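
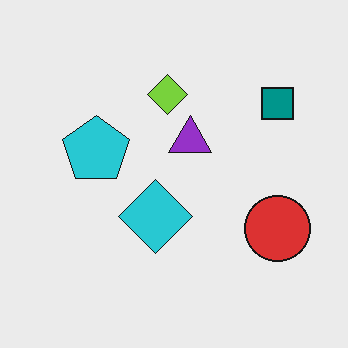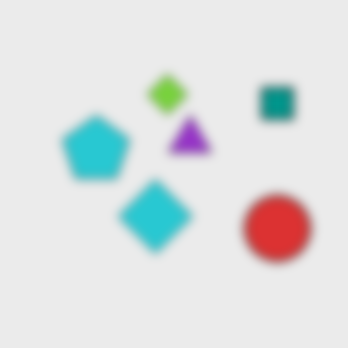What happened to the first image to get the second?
It was strongly gaussian-blurred.

Shape edges and outlines are uniformly softened across the whole image.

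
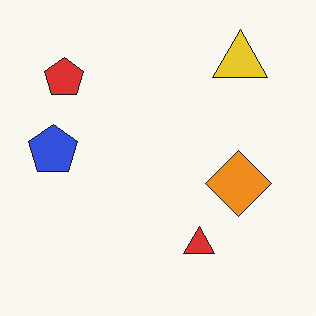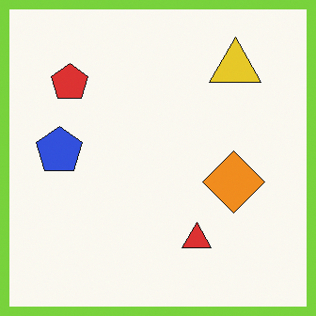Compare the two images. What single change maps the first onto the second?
The image was framed with a lime border.

A solid lime frame runs around the edge of the second image, with the content slightly shrunk inside it.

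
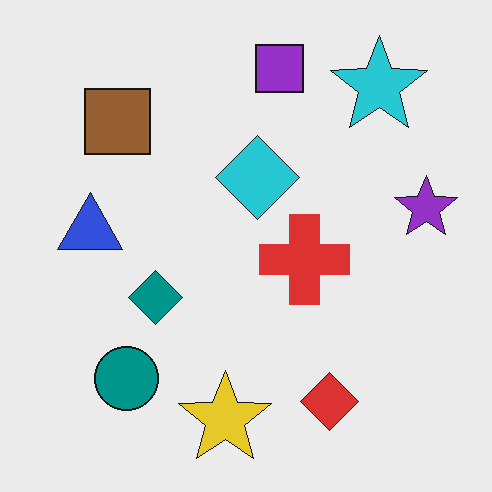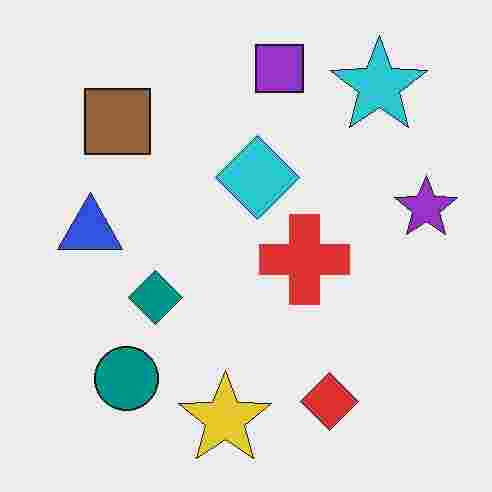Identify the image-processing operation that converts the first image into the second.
Degraded with heavy JPEG compression.

Blocky 8×8 compression artifacts appear around shape edges and the flat background shows ringing — characteristic JPEG degradation.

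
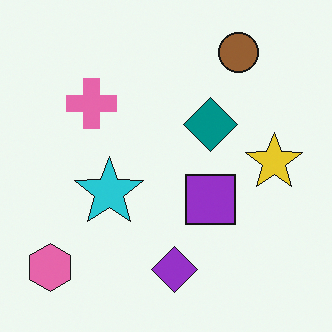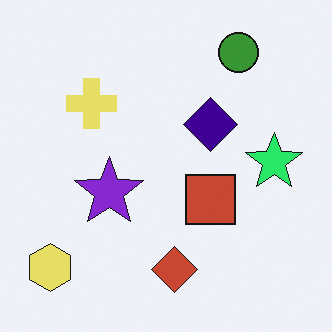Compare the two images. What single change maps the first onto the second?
This is the original image hue-shifted through roughly a third of the color wheel.

Every shape's color has rotated by the same amount around the hue wheel — a uniform hue shift.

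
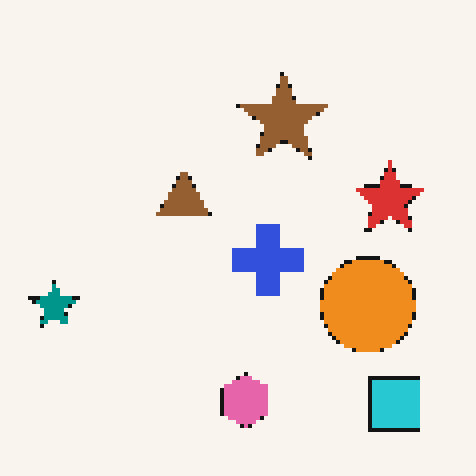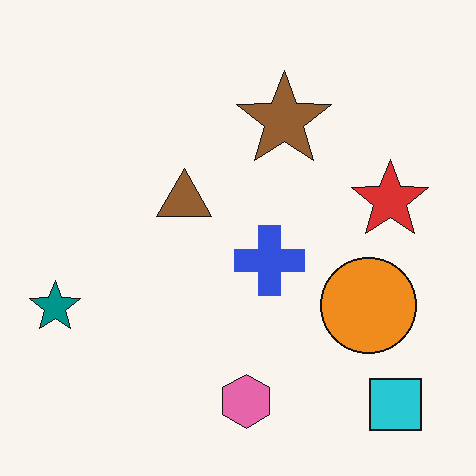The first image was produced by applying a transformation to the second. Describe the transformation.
The image was mildly pixelated.

Shapes are reduced to large square blocks; fine edges and outlines are lost — a downscale-then-upscale (mosaic) effect.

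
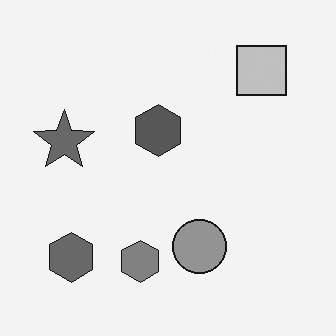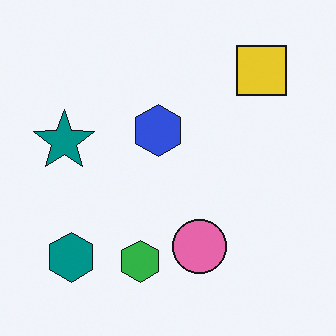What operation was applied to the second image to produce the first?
It was converted to grayscale.

All color is removed — every shape is now a shade of grey.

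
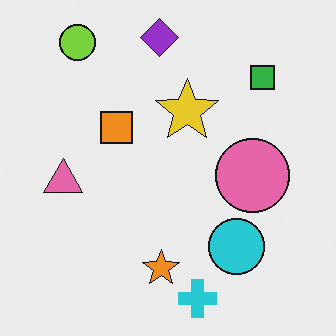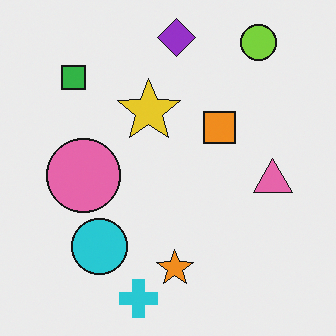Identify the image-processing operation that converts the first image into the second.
It was flipped horizontally (left ↔ right).

The pink triangle is in the left of the first image and the right of the second — shapes on opposite sides of the vertical midline have swapped in a mirror flip.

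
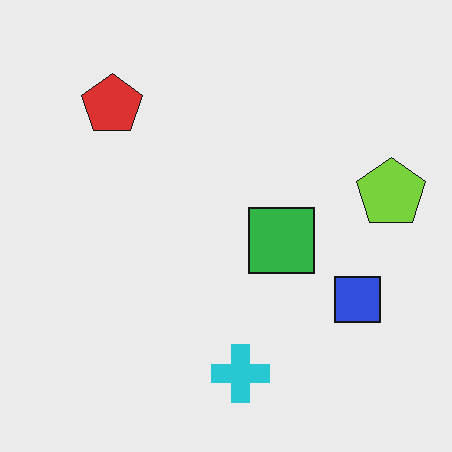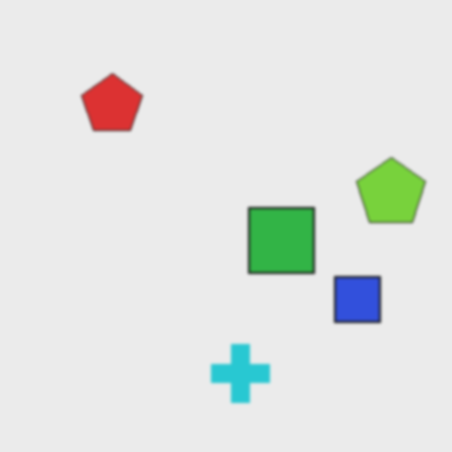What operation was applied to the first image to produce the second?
Slightly softened.

Shape edges and outlines are uniformly softened across the whole image.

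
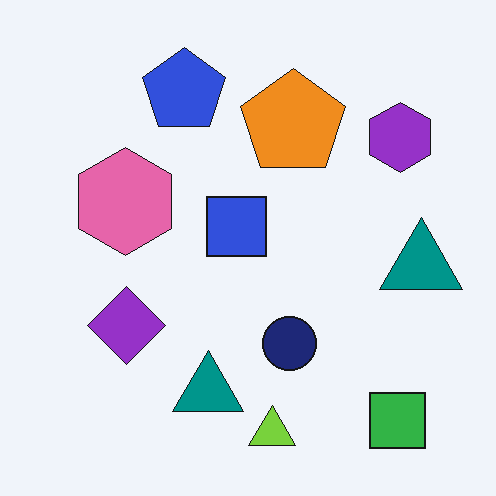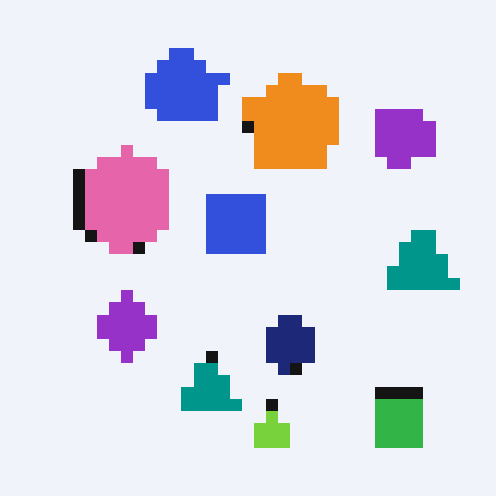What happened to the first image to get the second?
The image was heavily pixelated into large blocks.

Shapes are reduced to large square blocks; fine edges and outlines are lost — a downscale-then-upscale (mosaic) effect.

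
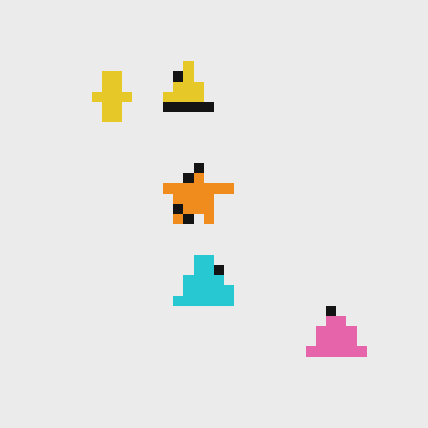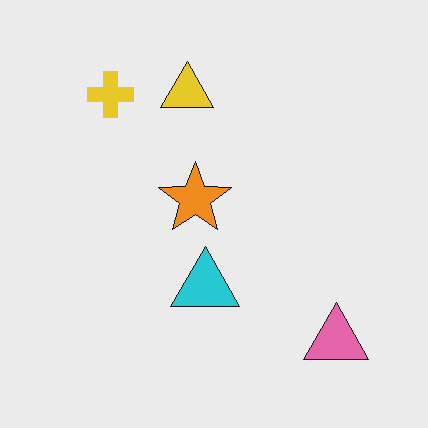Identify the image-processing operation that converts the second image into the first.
The transformation is: coarsely pixelated.

Shapes are reduced to large square blocks; fine edges and outlines are lost — a downscale-then-upscale (mosaic) effect.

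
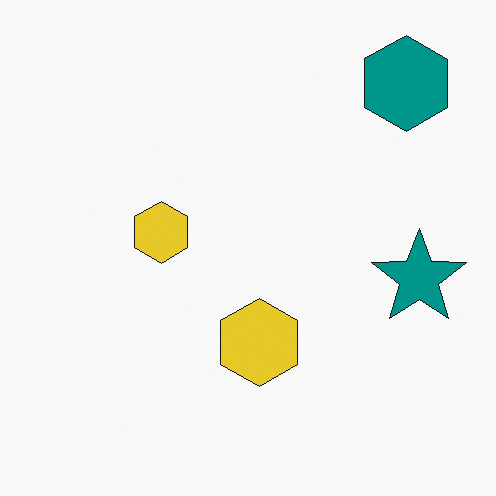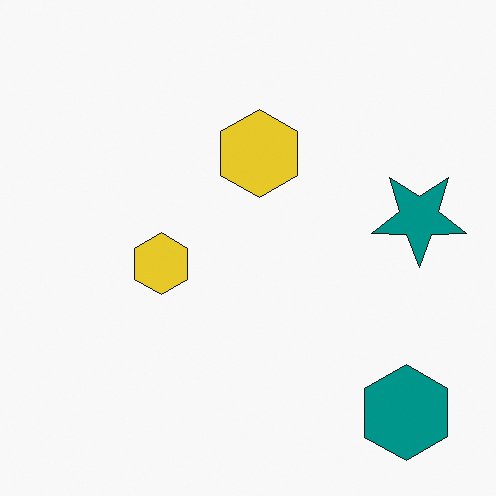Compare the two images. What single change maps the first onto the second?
The image was flipped vertically (top ↔ bottom).

The teal hexagon is in the top-right of the first image and the bottom-right of the second — shapes on opposite sides of the horizontal midline have swapped in a mirror flip.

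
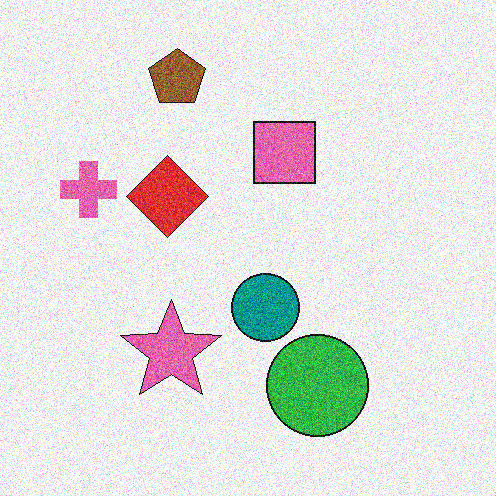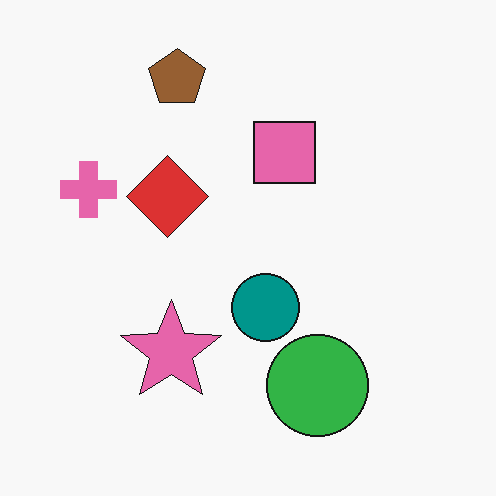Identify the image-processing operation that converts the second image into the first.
It was degraded with a thick layer of grain.

Random speckle covers the whole image, including the flat background.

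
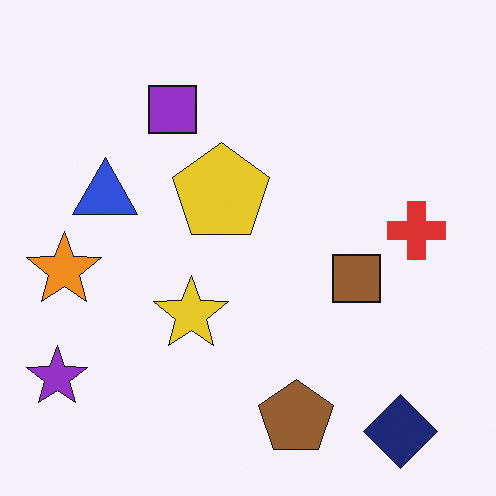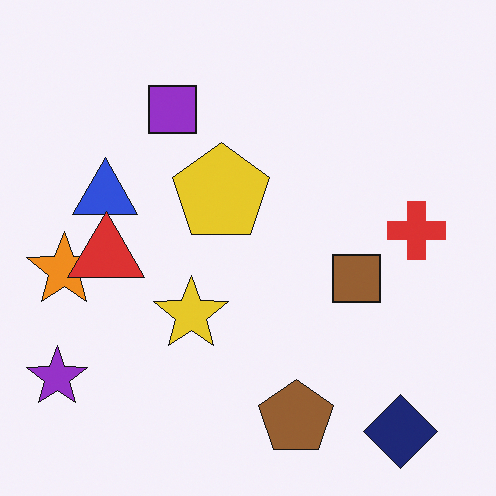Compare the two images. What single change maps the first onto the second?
It was overlaid with an additional red triangle.

A red triangle appears in the second image that is absent from the first.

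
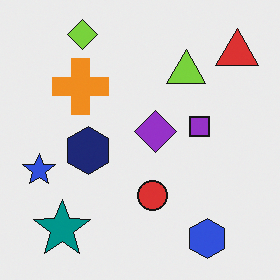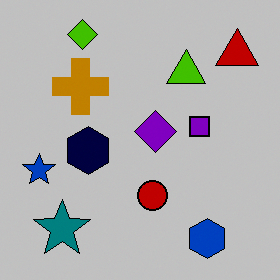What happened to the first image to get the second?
This is the original image aggressively posterized.

Each flat color has snapped to a coarser quantized level — most visibly, the near-white background has dropped to a flat grey.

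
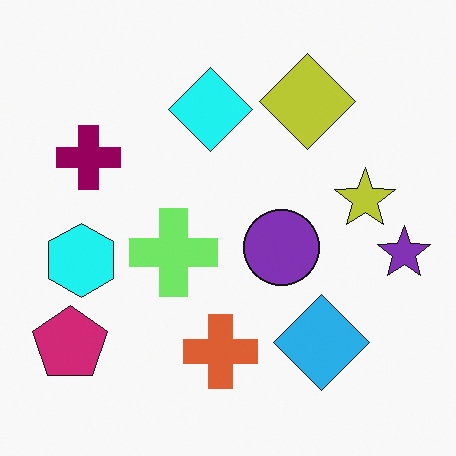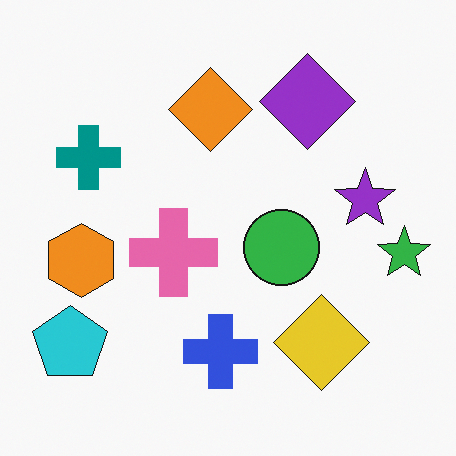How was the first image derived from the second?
The first image is the second hue-shifted through roughly a third of the color wheel.

Every shape's color has rotated by the same amount around the hue wheel — a uniform hue shift.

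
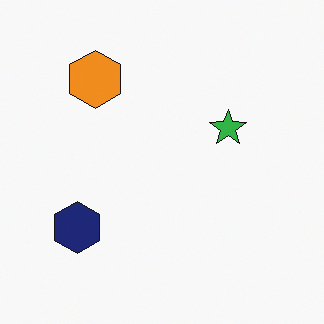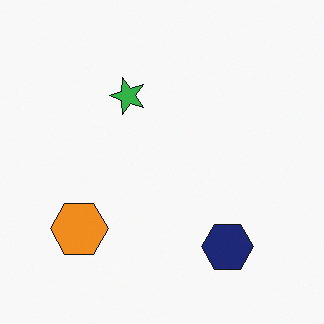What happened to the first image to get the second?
It was rotated 90° counter-clockwise.

The navy hexagon sits in the bottom-left of the first image and the bottom-right of the second — consistent with a whole-image 90° counter-clockwise rotation.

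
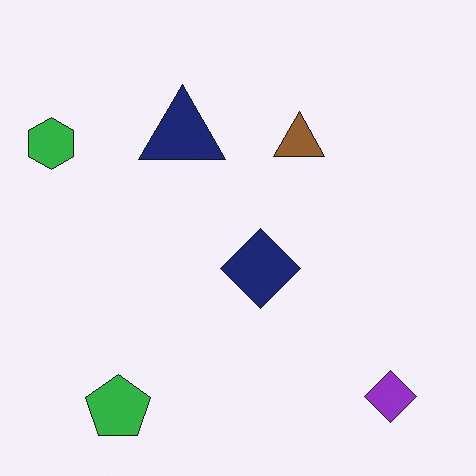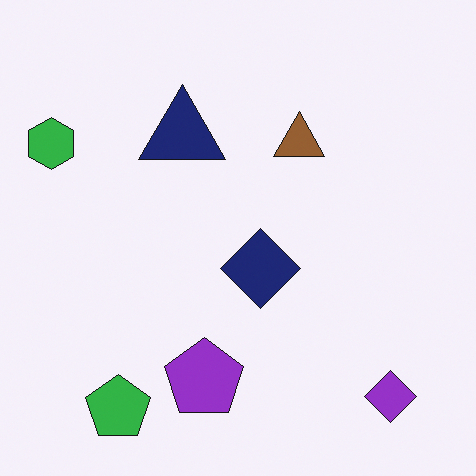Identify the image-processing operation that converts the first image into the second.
The image was overlaid with an additional purple pentagon.

A purple pentagon appears in the second image that is absent from the first.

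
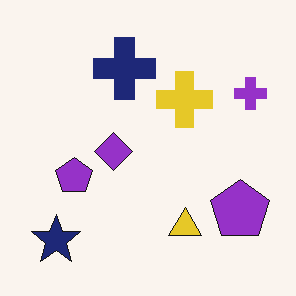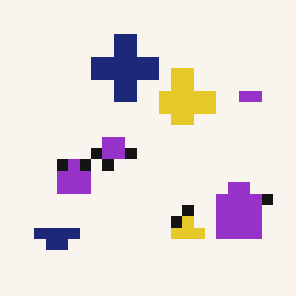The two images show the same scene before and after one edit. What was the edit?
It was heavily pixelated into large blocks.

Shapes are reduced to large square blocks; fine edges and outlines are lost — a downscale-then-upscale (mosaic) effect.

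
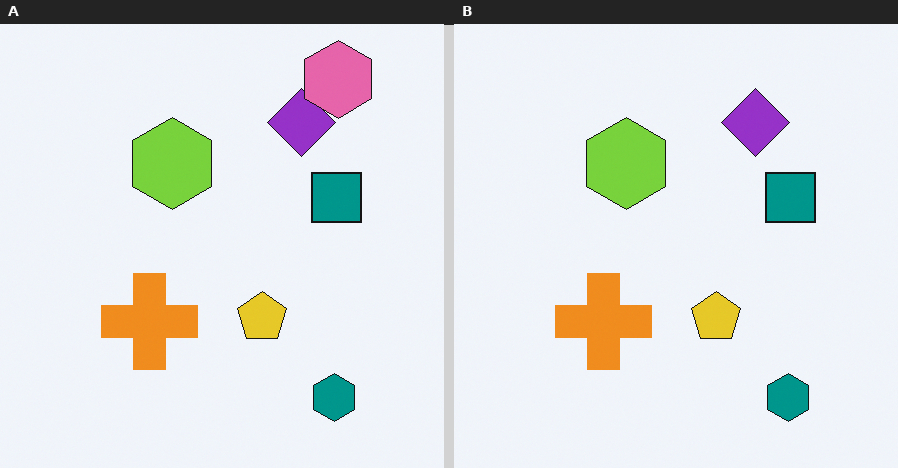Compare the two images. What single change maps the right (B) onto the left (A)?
Overlaid with an additional pink hexagon.

A pink hexagon appears in the left (A) image that is absent from the right (B).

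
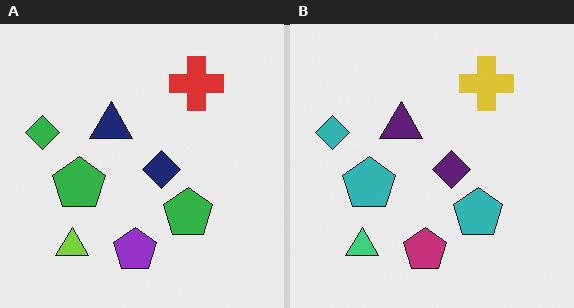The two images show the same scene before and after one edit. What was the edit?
The image was hue-shifted by a small amount.

Every shape's color has rotated by the same amount around the hue wheel — a uniform hue shift.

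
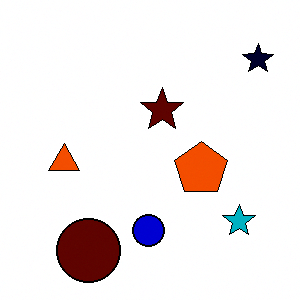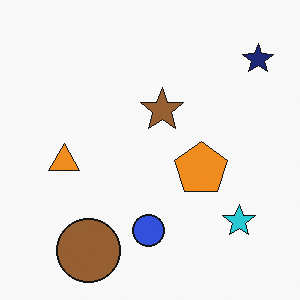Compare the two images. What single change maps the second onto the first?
Boosted in contrast.

Tones are pushed away from mid-grey across the whole image — a global contrast change.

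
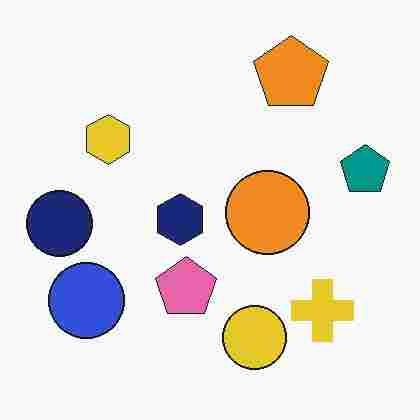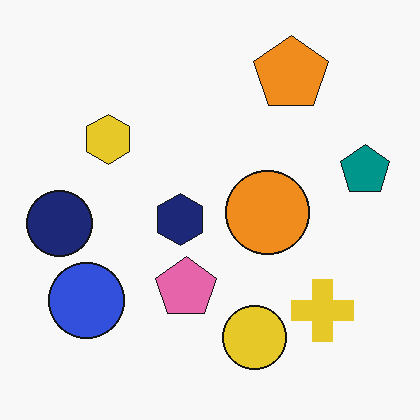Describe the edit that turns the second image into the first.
This is the original image heavily JPEG-compressed with obvious blocking artifacts.

Blocky 8×8 compression artifacts appear around shape edges and the flat background shows ringing — characteristic JPEG degradation.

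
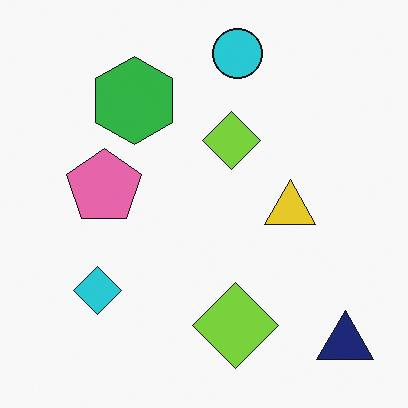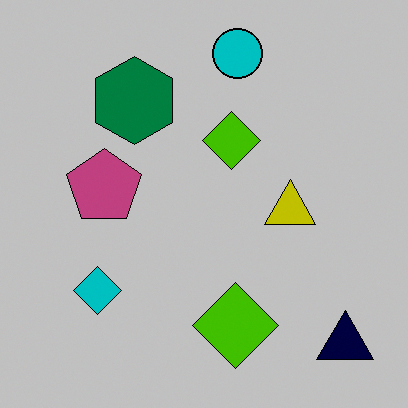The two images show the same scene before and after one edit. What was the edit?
Heavily posterized to just a handful of flat colors.

Each flat color has snapped to a coarser quantized level — most visibly, the near-white background has dropped to a flat grey.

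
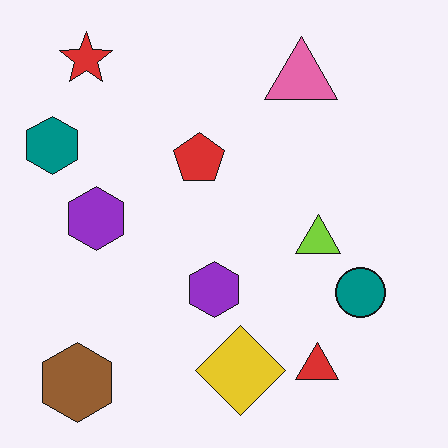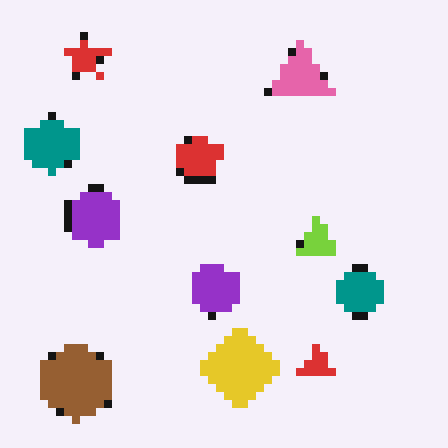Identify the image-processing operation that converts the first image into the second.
It was pixelated into visible square blocks.

Shapes are reduced to large square blocks; fine edges and outlines are lost — a downscale-then-upscale (mosaic) effect.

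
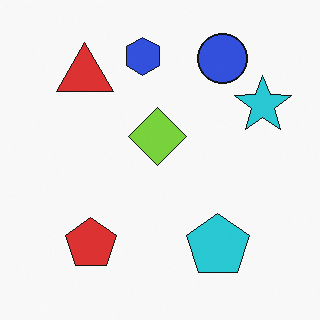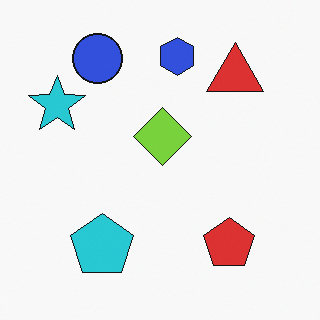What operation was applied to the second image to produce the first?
The image was flipped horizontally (left ↔ right).

The cyan star is in the top-left of the second image and the top-right of the first — shapes on opposite sides of the vertical midline have swapped in a mirror flip.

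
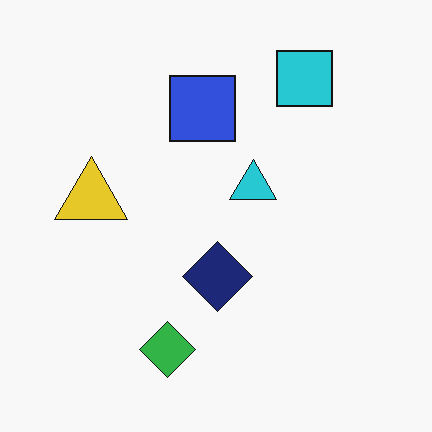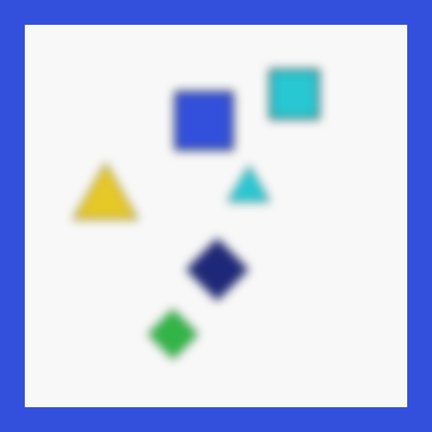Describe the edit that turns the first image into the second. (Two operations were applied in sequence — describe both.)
The transformation is: strongly gaussian-blurred, then framed with a blue border.

Shape edges and outlines are uniformly softened across the whole image. A solid blue frame runs around the edge of the second image, with the content slightly shrunk inside it.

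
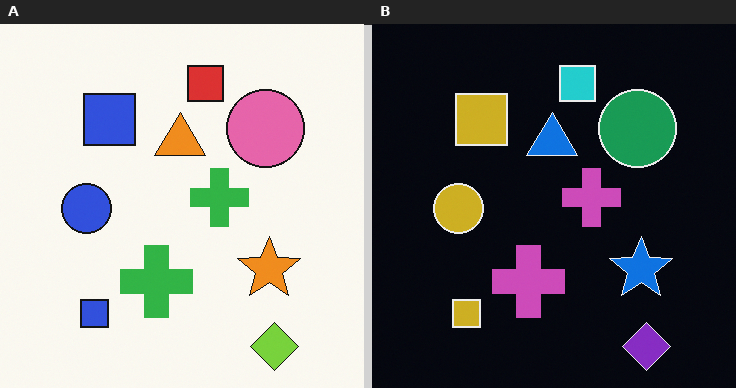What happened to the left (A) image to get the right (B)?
This is the original image color-inverted (negative).

The light background has become dark and every shape's color is its complement — a photographic negative.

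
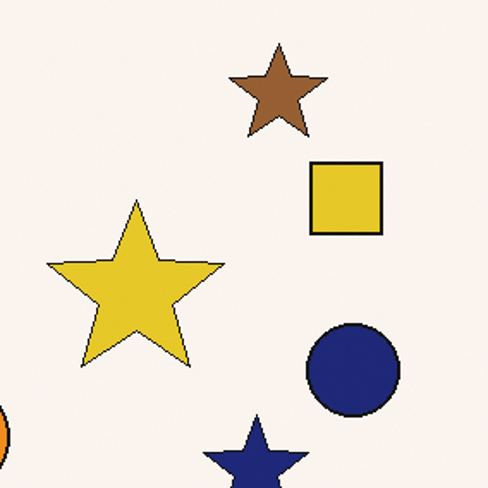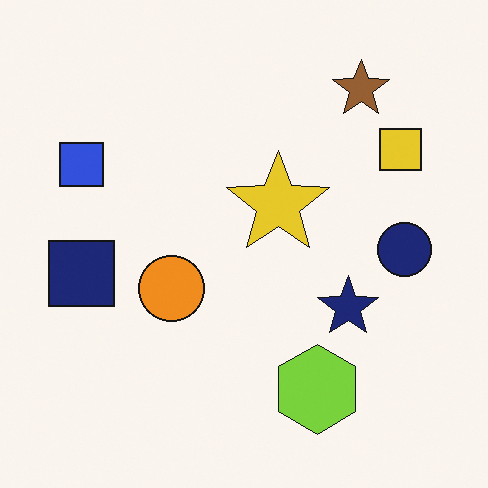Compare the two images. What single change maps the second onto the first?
The image was cropped to a noticeably smaller region and rescaled.

The visible shapes are larger and the field of view is narrower; shapes near the original edges may be partly or wholly outside the frame — a crop-and-rescale.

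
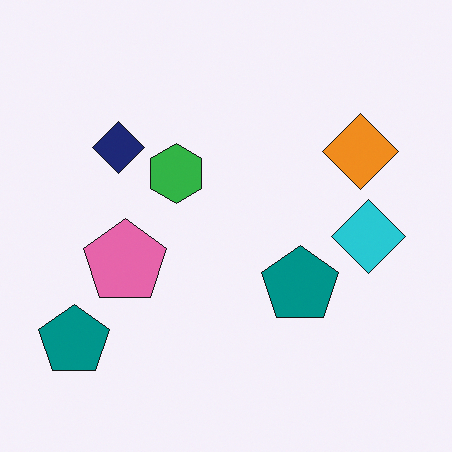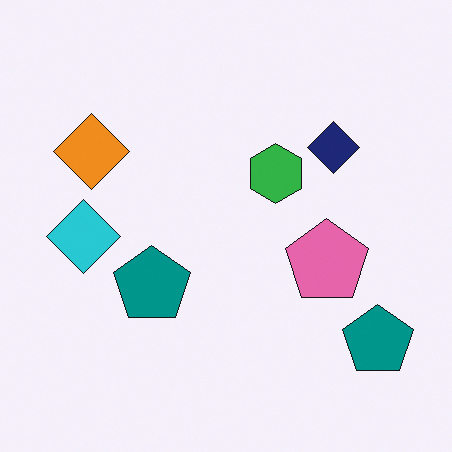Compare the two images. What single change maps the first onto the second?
The second image is the first flipped horizontally (left ↔ right).

The cyan diamond is in the right of the first image and the left of the second — shapes on opposite sides of the vertical midline have swapped in a mirror flip.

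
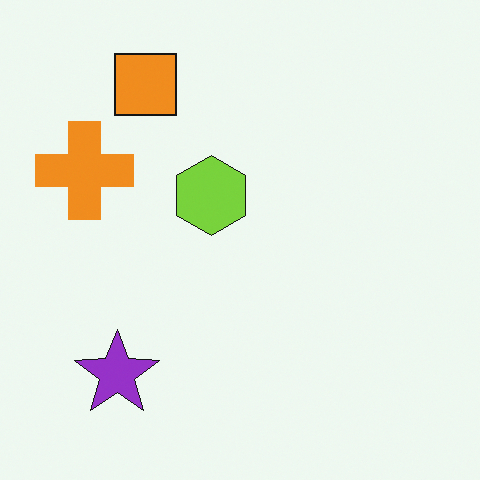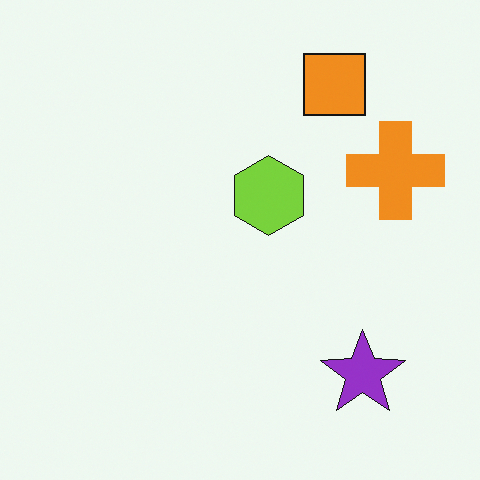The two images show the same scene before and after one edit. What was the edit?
The image was flipped horizontally (left ↔ right).

The orange cross is in the left of the first image and the right of the second — shapes on opposite sides of the vertical midline have swapped in a mirror flip.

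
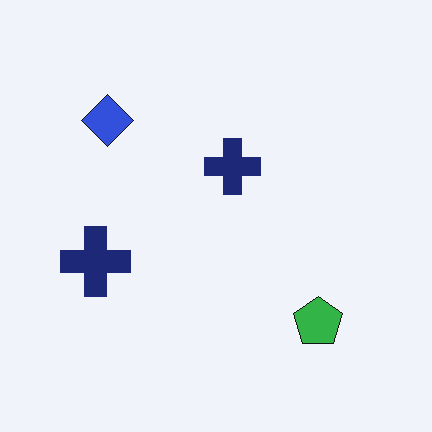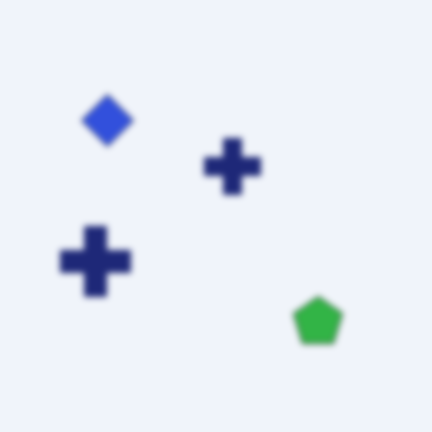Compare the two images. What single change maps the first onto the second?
The transformation is: moderately blurred.

Shape edges and outlines are uniformly softened across the whole image.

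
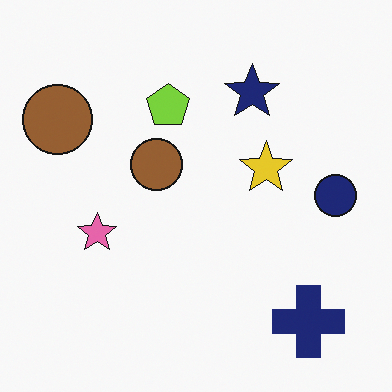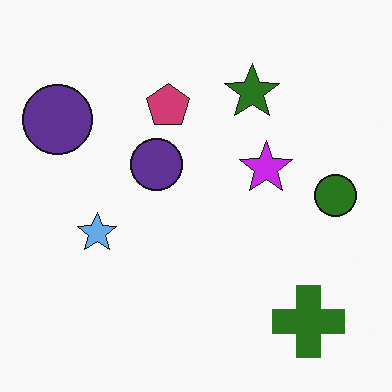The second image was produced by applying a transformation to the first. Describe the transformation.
The second image is the first hue-shifted through roughly half the color wheel.

Every shape's color has rotated by the same amount around the hue wheel — a uniform hue shift.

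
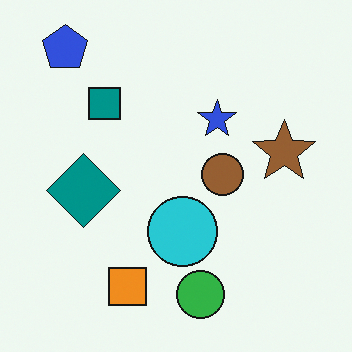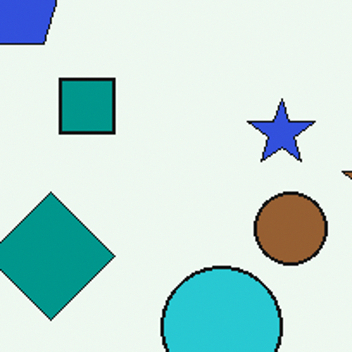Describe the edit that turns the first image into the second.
This is the original image cropped to a noticeably smaller region and rescaled.

The visible shapes are larger and the field of view is narrower; shapes near the original edges may be partly or wholly outside the frame — a crop-and-rescale.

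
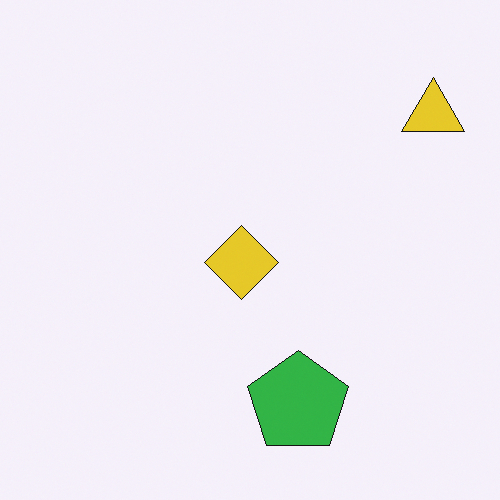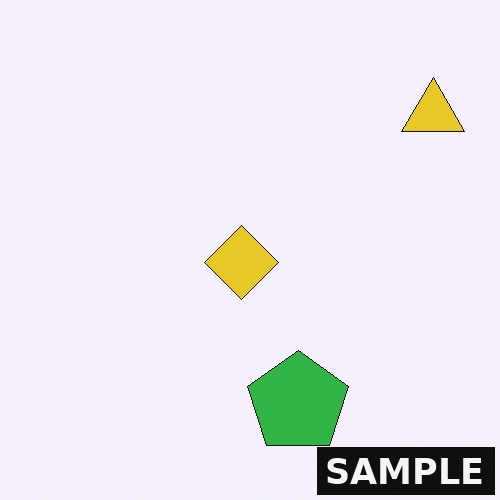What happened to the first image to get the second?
This is the original image watermarked with the text "SAMPLE" in the lower-right corner.

A dark label reading "SAMPLE" appears in the lower-right corner.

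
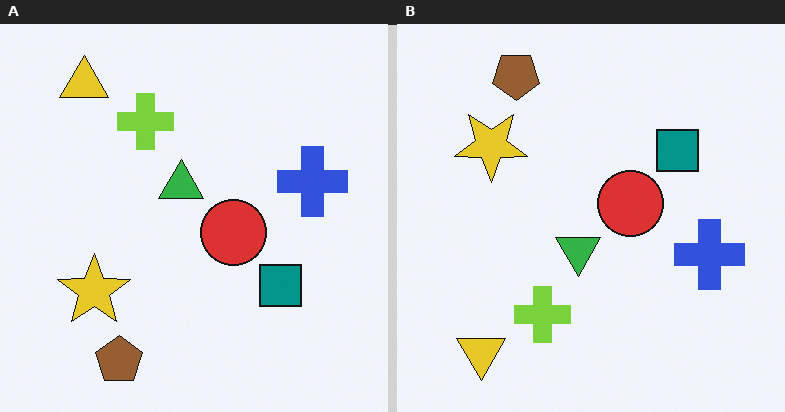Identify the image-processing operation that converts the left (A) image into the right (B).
The transformation is: flipped vertically (top ↔ bottom).

The brown pentagon is in the bottom-left of the left (A) image and the top-left of the right (B) — shapes on opposite sides of the horizontal midline have swapped in a mirror flip.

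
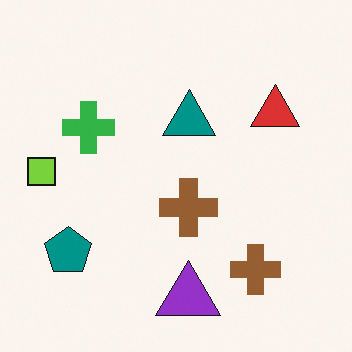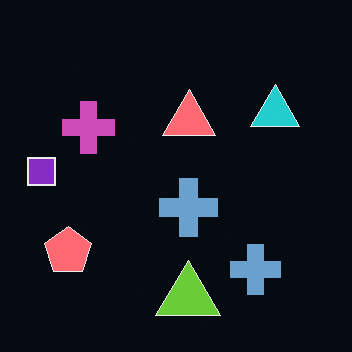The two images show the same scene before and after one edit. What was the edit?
The image was color-inverted (negative).

The light background has become dark and every shape's color is its complement — a photographic negative.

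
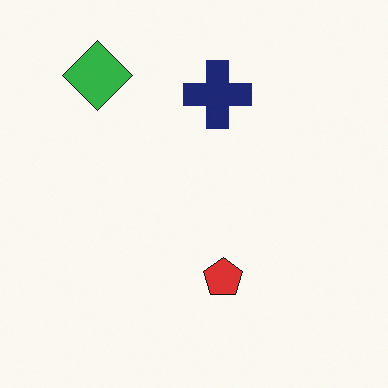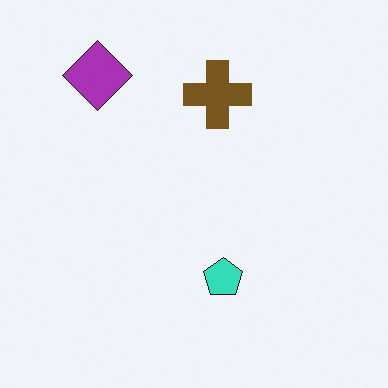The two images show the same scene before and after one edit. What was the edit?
The second image is the first hue-shifted by a large amount.

Every shape's color has rotated by the same amount around the hue wheel — a uniform hue shift.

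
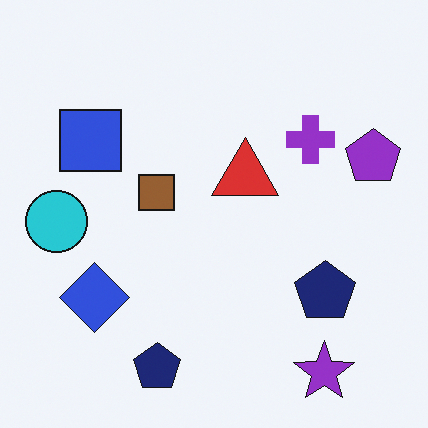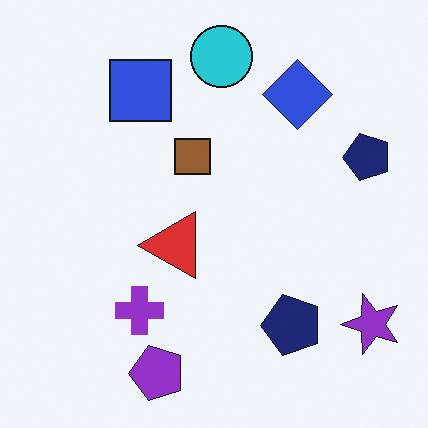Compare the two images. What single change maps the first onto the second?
The image was transposed (reflected across the top-left ↔ bottom-right diagonal).

Shapes have swapped their row and column positions — what was in the top-right is now in the bottom-left — a diagonal reflection.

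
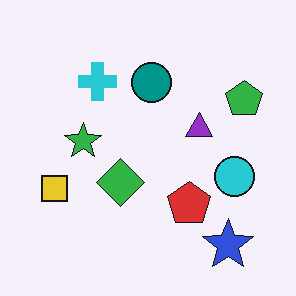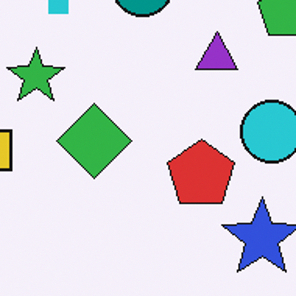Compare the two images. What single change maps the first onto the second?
It was cropped to a modestly smaller region and rescaled.

The visible shapes are larger and the field of view is narrower; shapes near the original edges may be partly or wholly outside the frame — a crop-and-rescale.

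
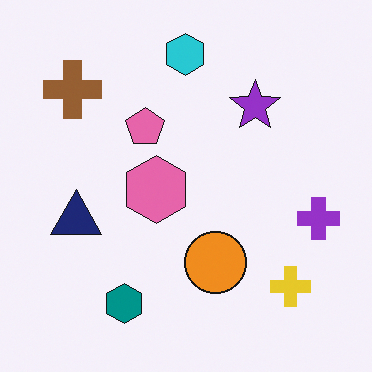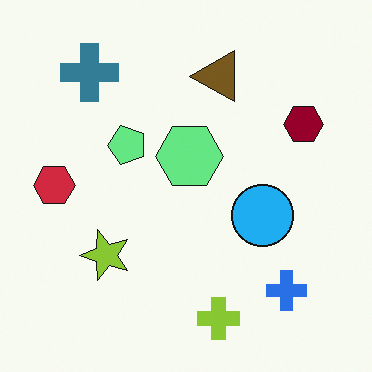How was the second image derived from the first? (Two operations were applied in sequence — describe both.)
The transformation is: hue-shifted by a large amount, then transposed (reflected across the top-left ↔ bottom-right diagonal).

Every shape's color has rotated by the same amount around the hue wheel — a uniform hue shift. Shapes have swapped their row and column positions — what was in the top-right is now in the bottom-left — a diagonal reflection.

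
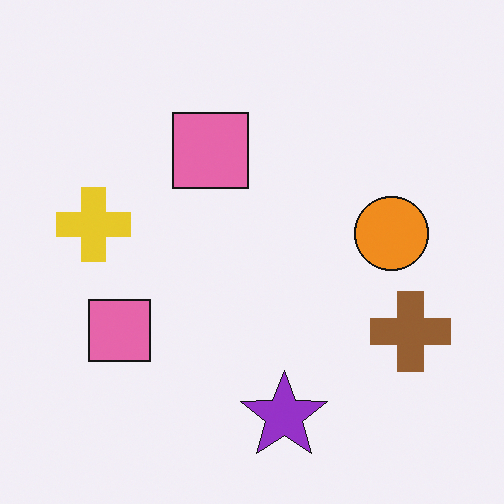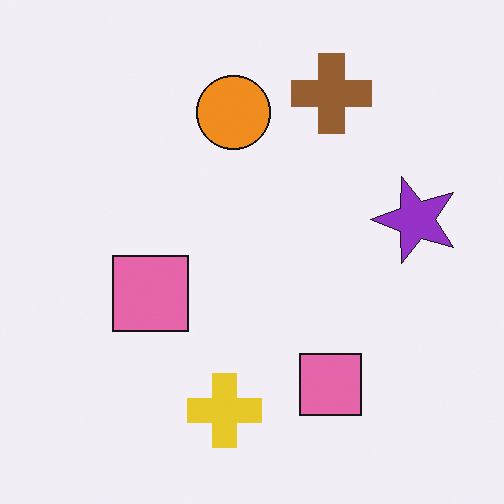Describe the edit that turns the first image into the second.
This is the original image rotated 90° counter-clockwise.

The brown cross sits in the right of the first image and the top of the second — consistent with a whole-image 90° counter-clockwise rotation.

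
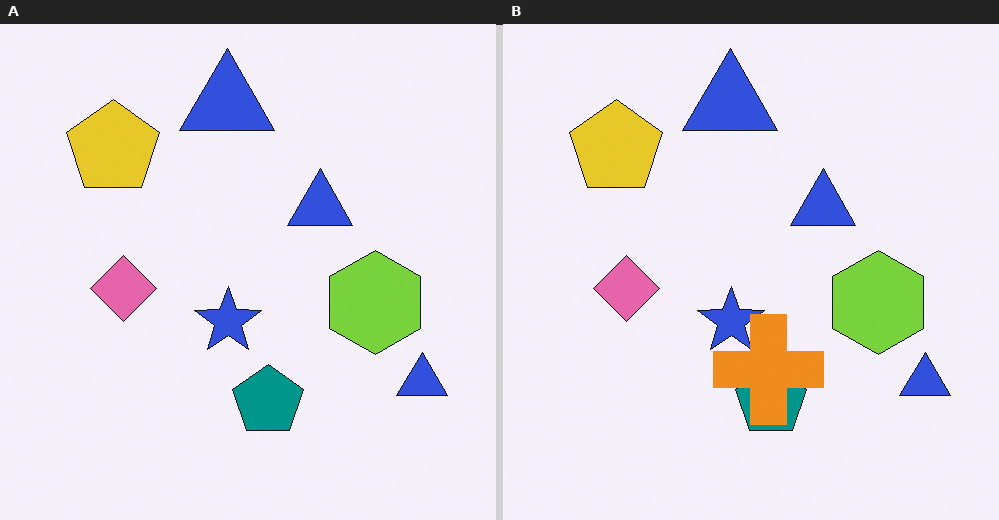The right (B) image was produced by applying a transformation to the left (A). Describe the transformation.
The transformation is: overlaid with an additional orange cross.

An orange cross appears in the right (B) image that is absent from the left (A).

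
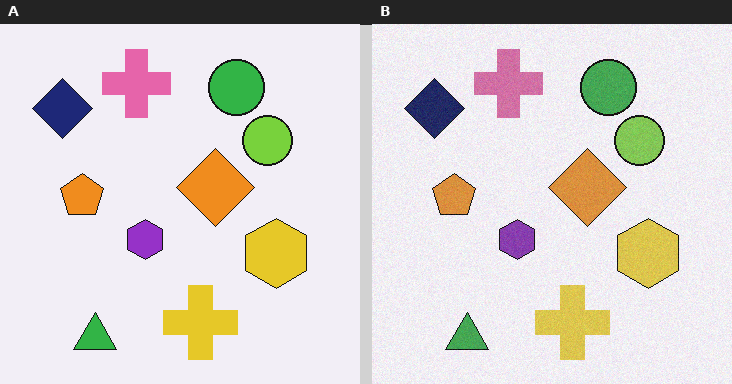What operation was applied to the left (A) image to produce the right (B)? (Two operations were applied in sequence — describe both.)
The image was degraded with subtle gaussian noise, then slightly desaturated.

Random speckle covers the whole image, including the flat background. All colors are more muted and greyish — a global saturation change.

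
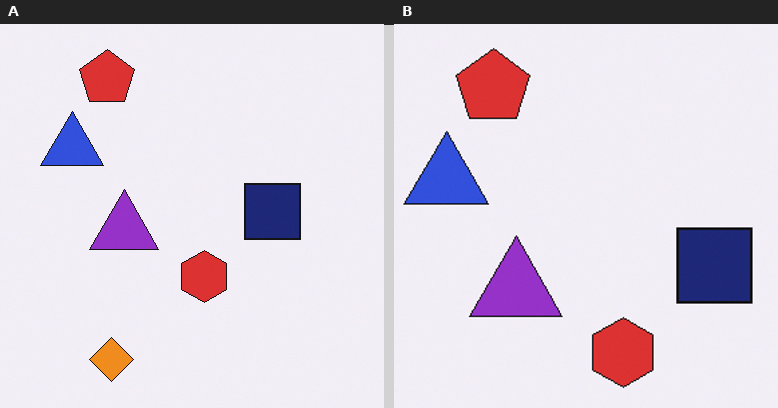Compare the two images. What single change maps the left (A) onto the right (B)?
It was cropped to a modestly smaller region and rescaled.

The visible shapes are larger and the field of view is narrower; shapes near the original edges may be partly or wholly outside the frame — a crop-and-rescale.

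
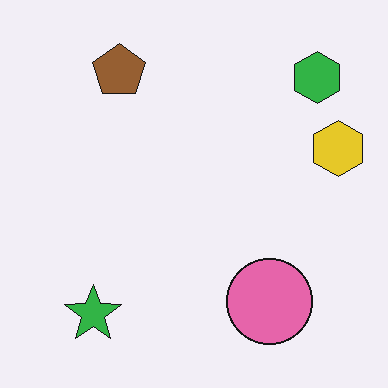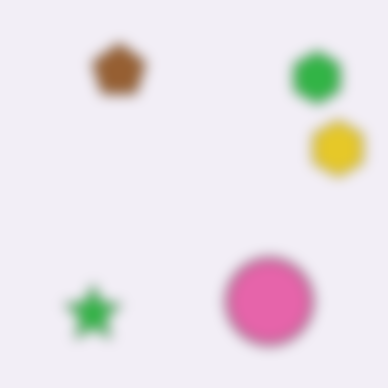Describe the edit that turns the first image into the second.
The image was heavily blurred.

Shape edges and outlines are uniformly softened across the whole image.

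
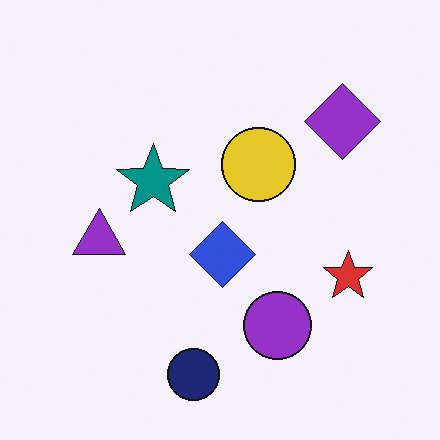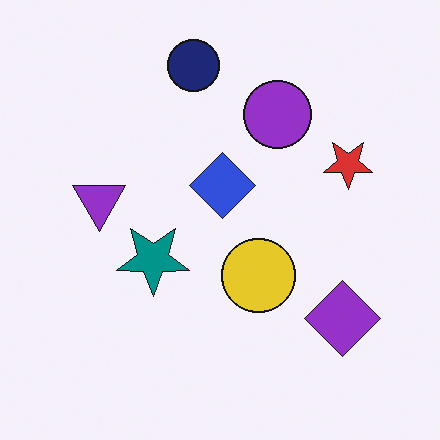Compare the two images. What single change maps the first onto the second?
The second image is the first flipped vertically (top ↔ bottom).

The navy circle is in the bottom of the first image and the top of the second — shapes on opposite sides of the horizontal midline have swapped in a mirror flip.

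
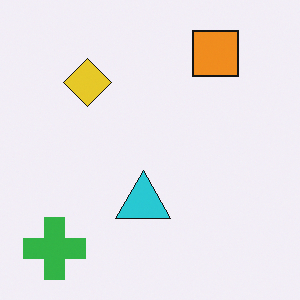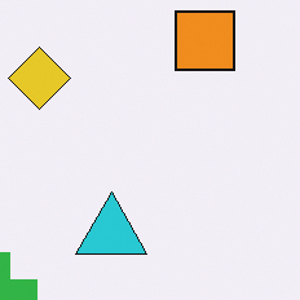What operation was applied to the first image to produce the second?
Cropped to a modestly smaller region and rescaled.

The visible shapes are larger and the field of view is narrower; shapes near the original edges may be partly or wholly outside the frame — a crop-and-rescale.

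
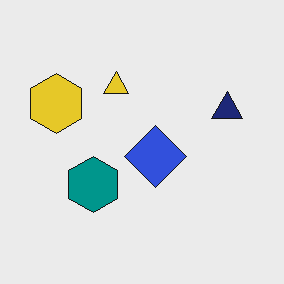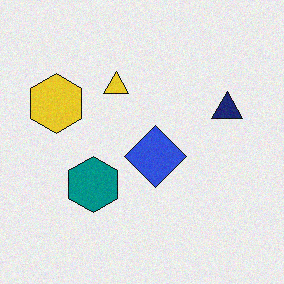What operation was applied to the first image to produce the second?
It was degraded with subtle gaussian noise.

Random speckle covers the whole image, including the flat background.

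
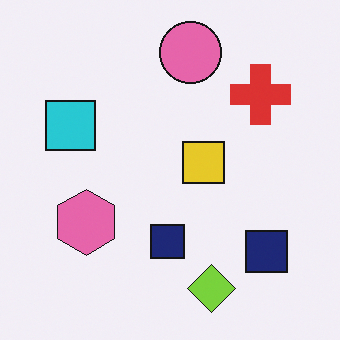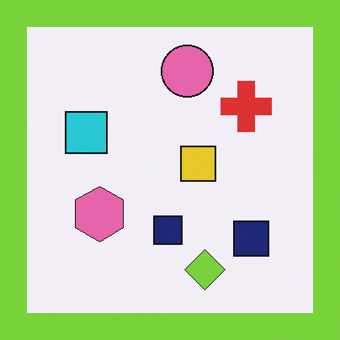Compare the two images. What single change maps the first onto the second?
The second image is the first framed with a lime border.

A solid lime frame runs around the edge of the second image, with the content slightly shrunk inside it.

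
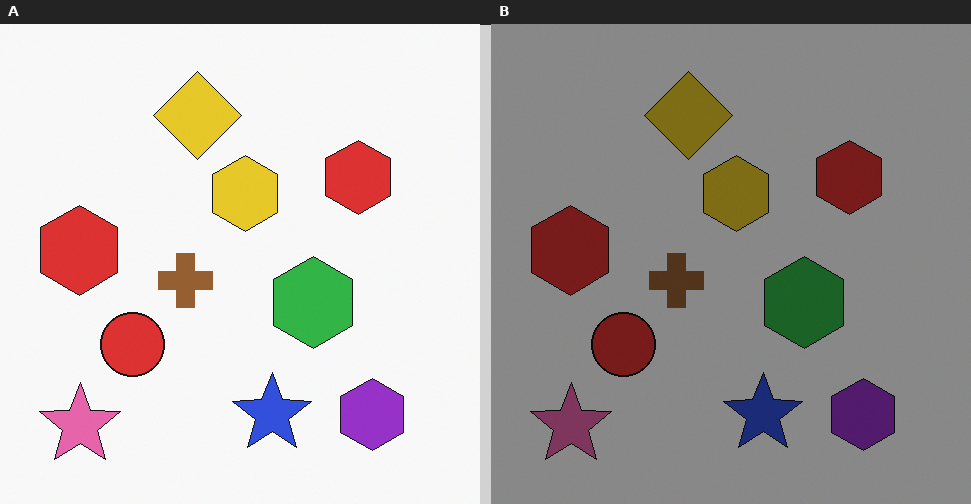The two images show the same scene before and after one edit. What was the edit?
The transformation is: noticeably darkened.

Every pixel — background and shapes alike — is uniformly darkened.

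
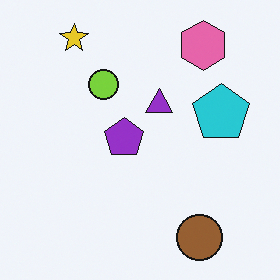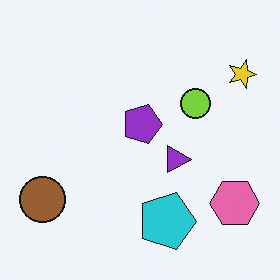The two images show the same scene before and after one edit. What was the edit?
Rotated 90° clockwise.

The yellow star sits in the top-left of the first image and the top-right of the second — consistent with a whole-image 90° clockwise rotation.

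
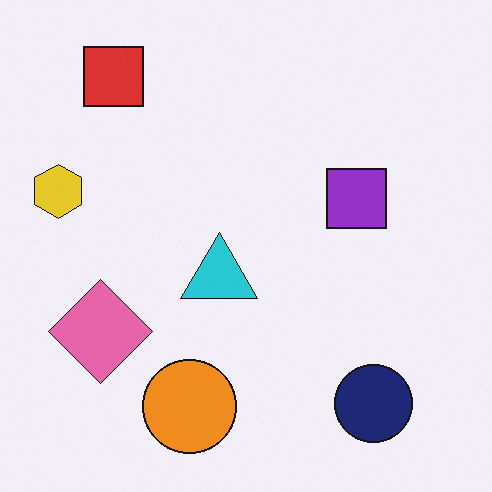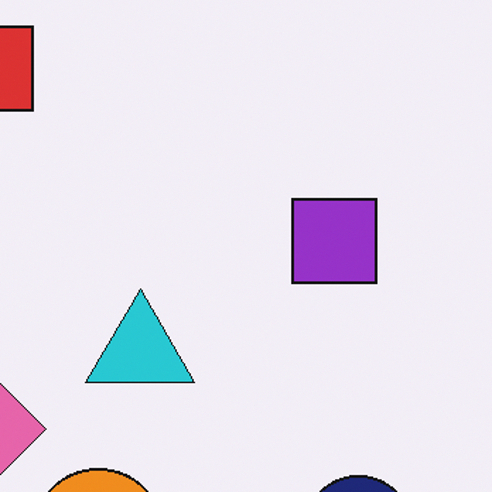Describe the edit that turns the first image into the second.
The second image is the first cropped to a modestly smaller region and rescaled.

The visible shapes are larger and the field of view is narrower; shapes near the original edges may be partly or wholly outside the frame — a crop-and-rescale.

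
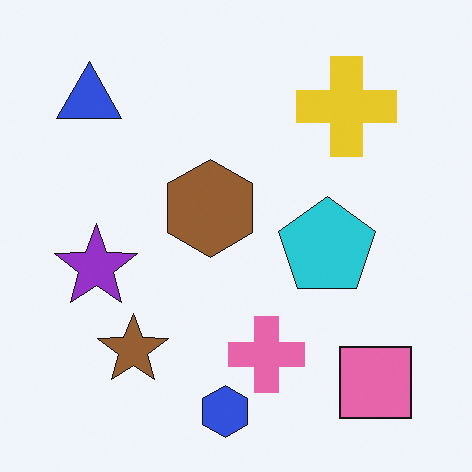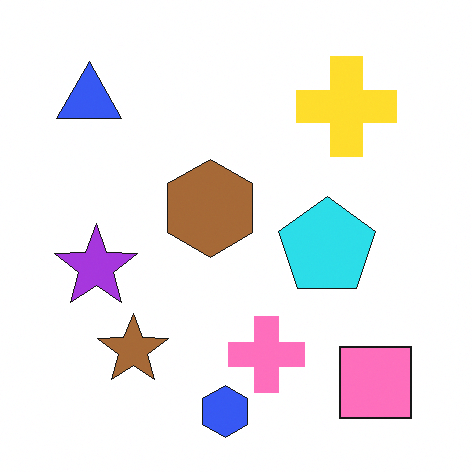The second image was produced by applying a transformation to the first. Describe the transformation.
The second image is the first brightened a little.

Every pixel — background and shapes alike — is uniformly brightened.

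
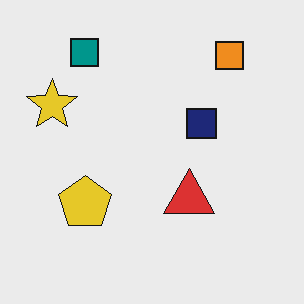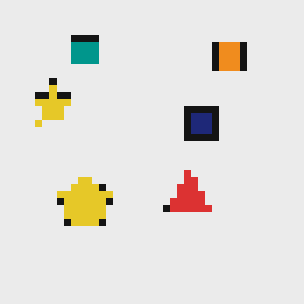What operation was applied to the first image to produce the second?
The second image is the first moderately pixelated.

Shapes are reduced to large square blocks; fine edges and outlines are lost — a downscale-then-upscale (mosaic) effect.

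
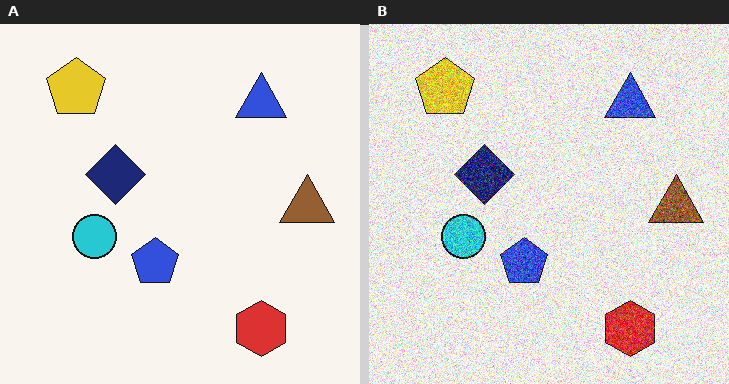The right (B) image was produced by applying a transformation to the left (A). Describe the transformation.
Degraded with a thick layer of grain.

Random speckle covers the whole image, including the flat background.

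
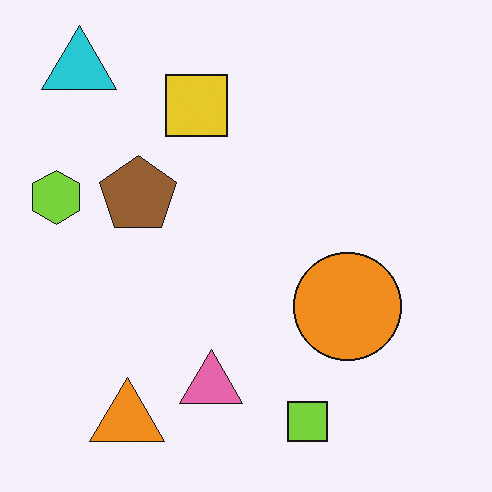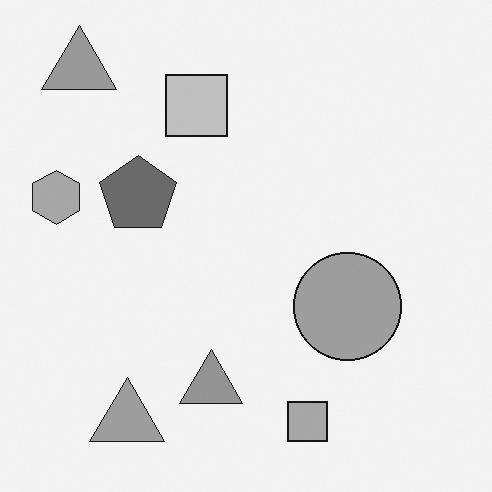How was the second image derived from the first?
The transformation is: converted to grayscale.

All color is removed — every shape is now a shade of grey.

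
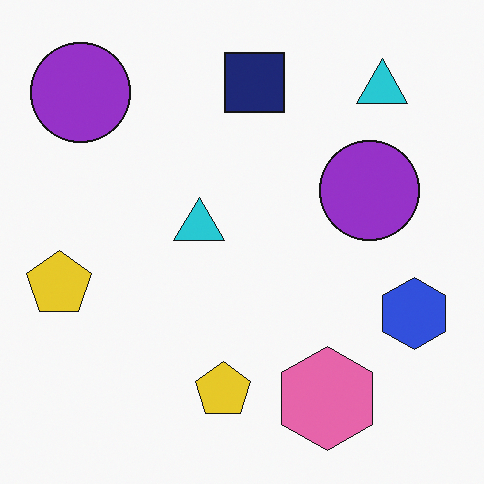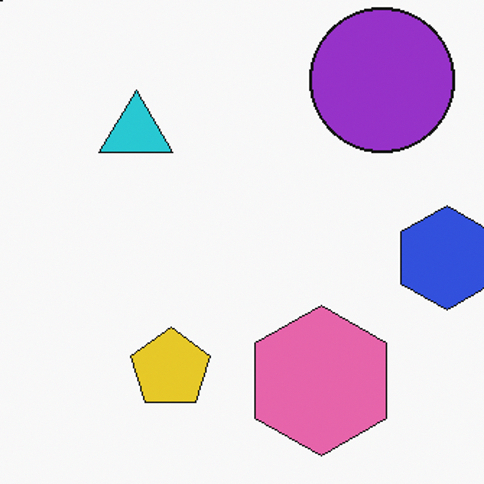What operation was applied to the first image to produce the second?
The image was cropped to a modestly smaller region and rescaled.

The visible shapes are larger and the field of view is narrower; shapes near the original edges may be partly or wholly outside the frame — a crop-and-rescale.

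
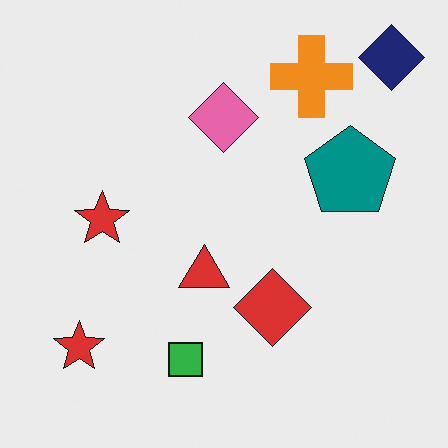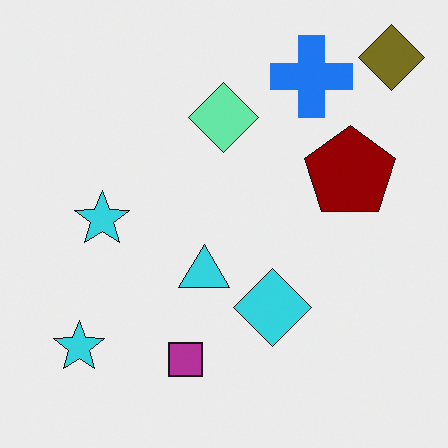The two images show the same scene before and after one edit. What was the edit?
The second image is the first hue-shifted through roughly half the color wheel.

Every shape's color has rotated by the same amount around the hue wheel — a uniform hue shift.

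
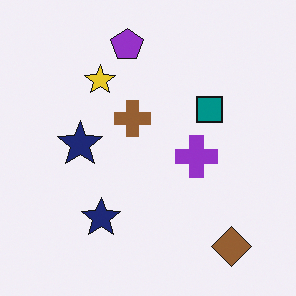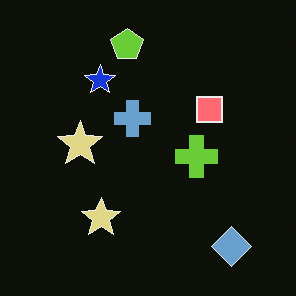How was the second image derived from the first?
Color-inverted (negative).

The light background has become dark and every shape's color is its complement — a photographic negative.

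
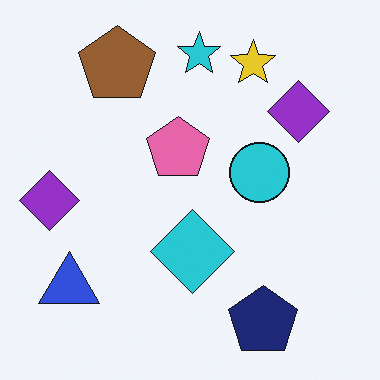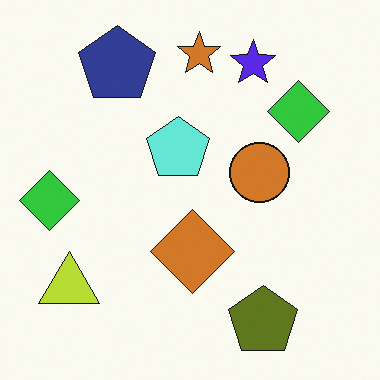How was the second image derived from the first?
It was hue-shifted by a large amount.

Every shape's color has rotated by the same amount around the hue wheel — a uniform hue shift.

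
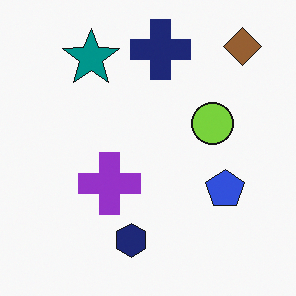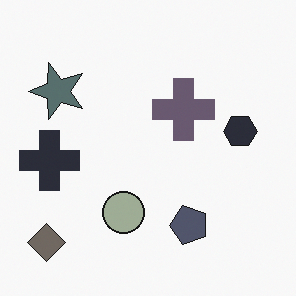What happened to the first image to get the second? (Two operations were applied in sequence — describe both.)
It was heavily desaturated, then transposed (reflected across the top-left ↔ bottom-right diagonal).

All colors are more muted and greyish — a global saturation change. Shapes have swapped their row and column positions — what was in the top-right is now in the bottom-left — a diagonal reflection.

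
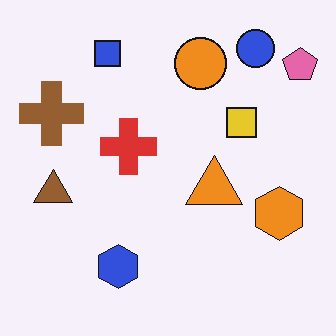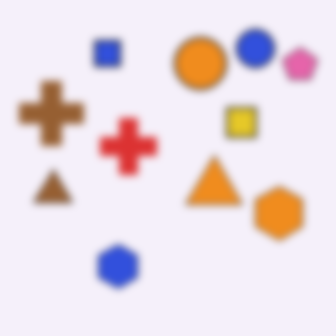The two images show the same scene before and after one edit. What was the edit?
The transformation is: moderately blurred.

Shape edges and outlines are uniformly softened across the whole image.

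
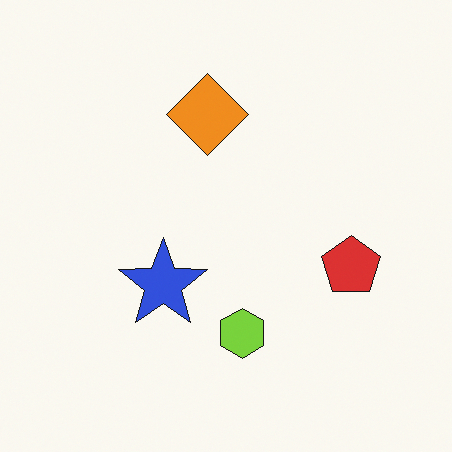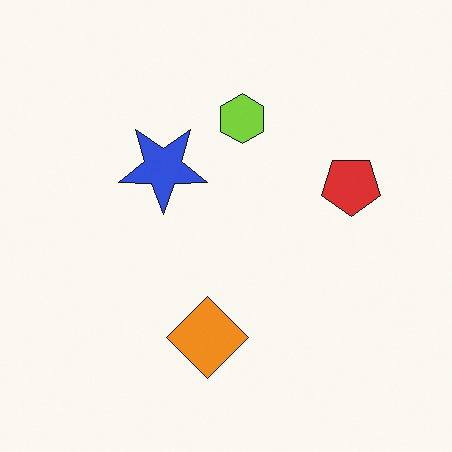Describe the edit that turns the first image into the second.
It was flipped vertically (top ↔ bottom).

The orange diamond is in the top of the first image and the bottom of the second — shapes on opposite sides of the horizontal midline have swapped in a mirror flip.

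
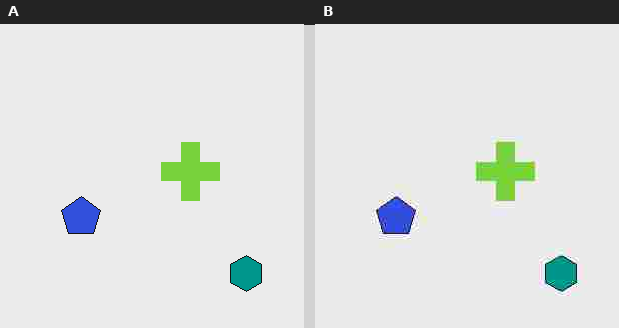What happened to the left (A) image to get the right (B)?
It was degraded with heavy JPEG compression.

Blocky 8×8 compression artifacts appear around shape edges and the flat background shows ringing — characteristic JPEG degradation.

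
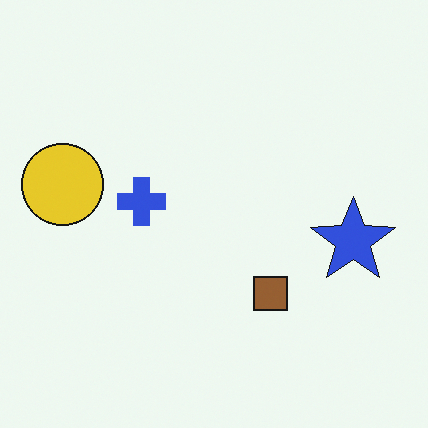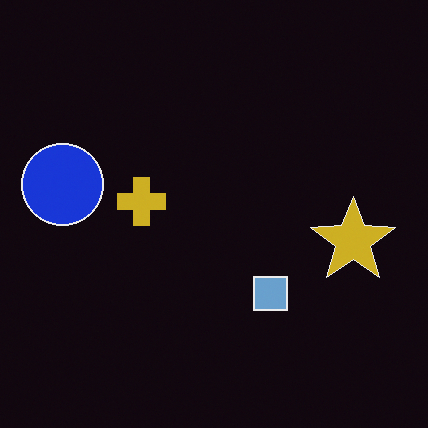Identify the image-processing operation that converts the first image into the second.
The second image is the first color-inverted (negative).

The light background has become dark and every shape's color is its complement — a photographic negative.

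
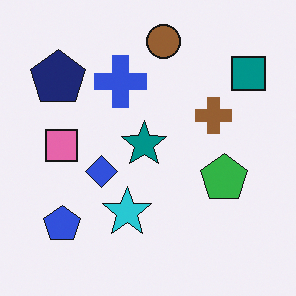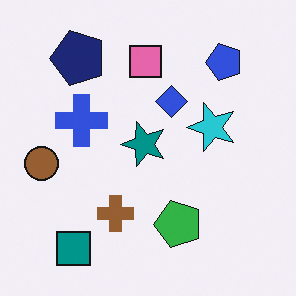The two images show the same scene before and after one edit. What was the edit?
Transposed (reflected across the top-left ↔ bottom-right diagonal).

Shapes have swapped their row and column positions — what was in the top-right is now in the bottom-left — a diagonal reflection.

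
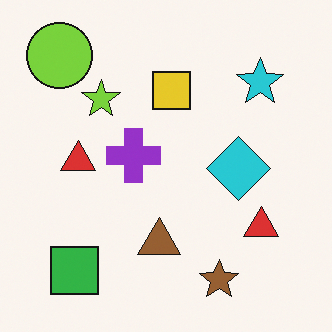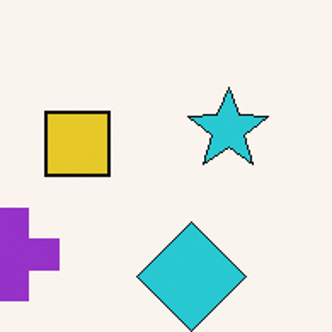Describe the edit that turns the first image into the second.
The image was cropped to a noticeably smaller region and rescaled.

The visible shapes are larger and the field of view is narrower; shapes near the original edges may be partly or wholly outside the frame — a crop-and-rescale.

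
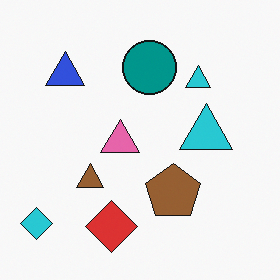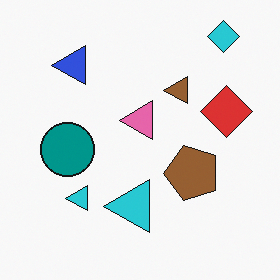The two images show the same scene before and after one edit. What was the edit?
The second image is the first transposed (reflected across the top-left ↔ bottom-right diagonal).

Shapes have swapped their row and column positions — what was in the top-right is now in the bottom-left — a diagonal reflection.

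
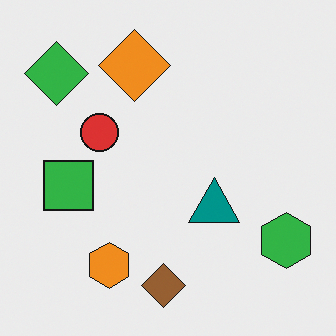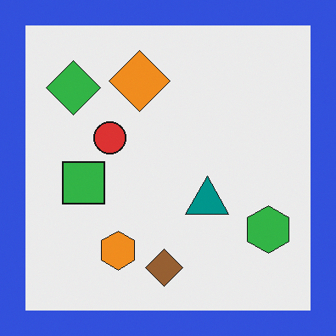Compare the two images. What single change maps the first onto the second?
Framed with a blue border.

A solid blue frame runs around the edge of the second image, with the content slightly shrunk inside it.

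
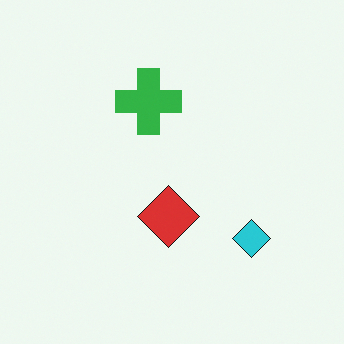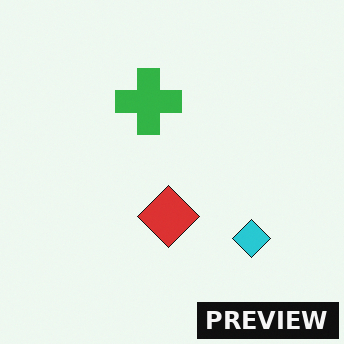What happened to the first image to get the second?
The transformation is: watermarked with the text "PREVIEW" in the lower-right corner.

A dark label reading "PREVIEW" appears in the lower-right corner.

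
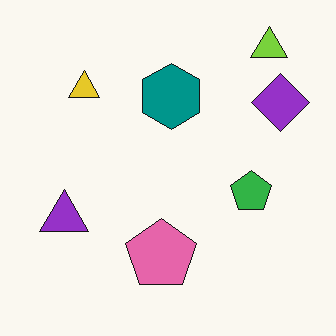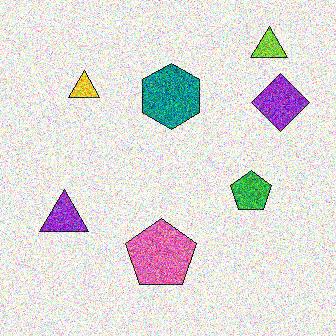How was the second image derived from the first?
It was degraded with a thick layer of grain.

Random speckle covers the whole image, including the flat background.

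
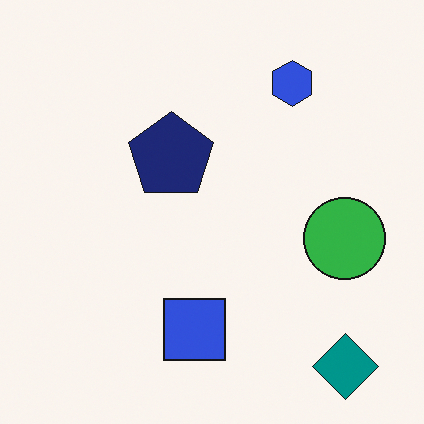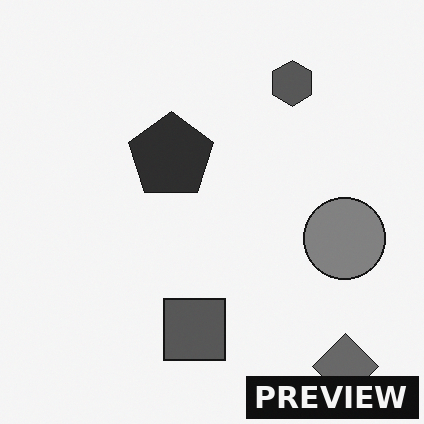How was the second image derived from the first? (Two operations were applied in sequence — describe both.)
This is the original image converted to grayscale, then watermarked with the text "PREVIEW" in the lower-right corner.

All color is removed — every shape is now a shade of grey. A dark label reading "PREVIEW" appears in the lower-right corner.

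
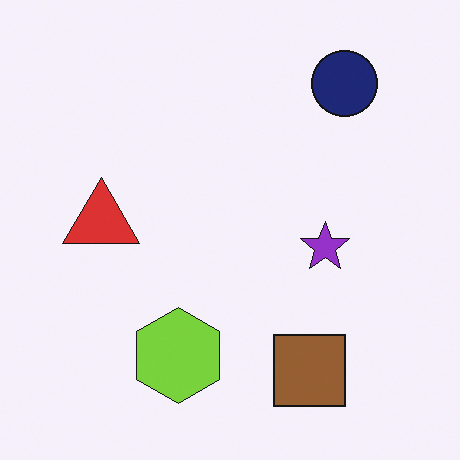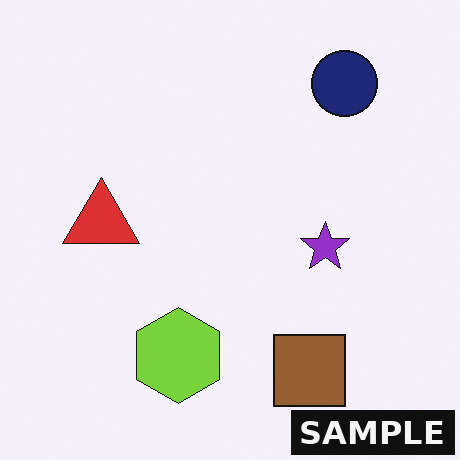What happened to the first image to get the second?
The image was watermarked with the text "SAMPLE" in the lower-right corner.

A dark label reading "SAMPLE" appears in the lower-right corner.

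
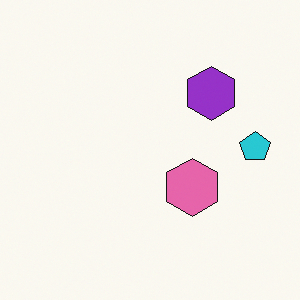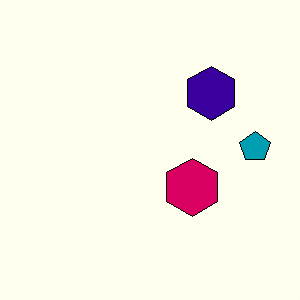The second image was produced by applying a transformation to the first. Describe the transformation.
Boosted in contrast.

Tones are pushed away from mid-grey across the whole image — a global contrast change.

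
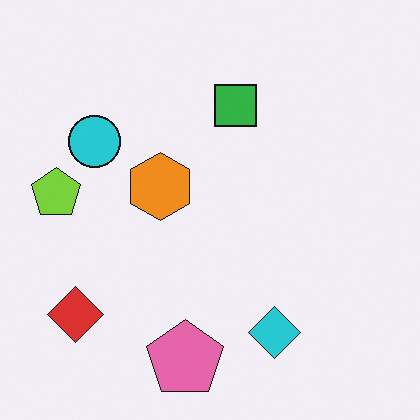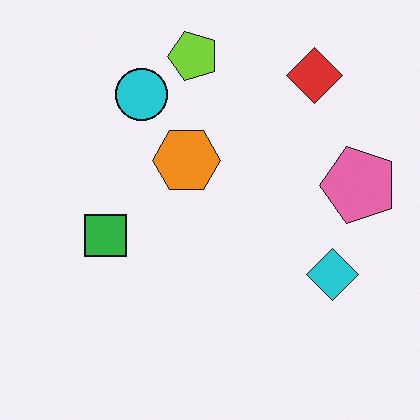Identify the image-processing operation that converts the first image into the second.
It was transposed (reflected across the top-left ↔ bottom-right diagonal).

Shapes have swapped their row and column positions — what was in the top-right is now in the bottom-left — a diagonal reflection.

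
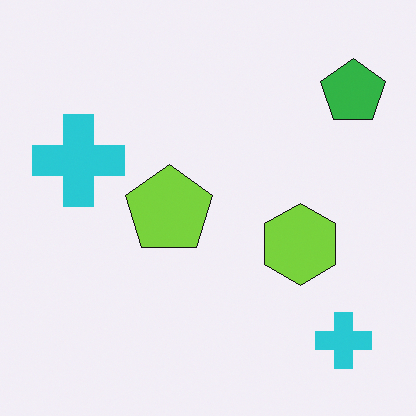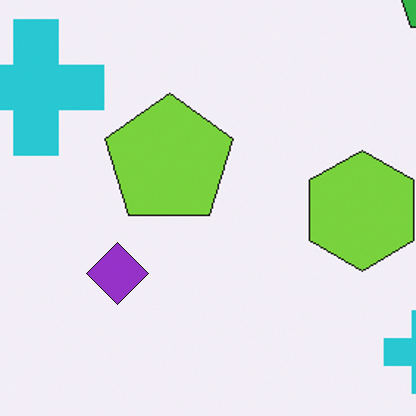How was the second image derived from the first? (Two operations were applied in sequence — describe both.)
The transformation is: cropped to a modestly smaller region and rescaled, then overlaid with an additional purple diamond.

The visible shapes are larger and the field of view is narrower; shapes near the original edges may be partly or wholly outside the frame — a crop-and-rescale. A purple diamond appears in the second image that is absent from the first.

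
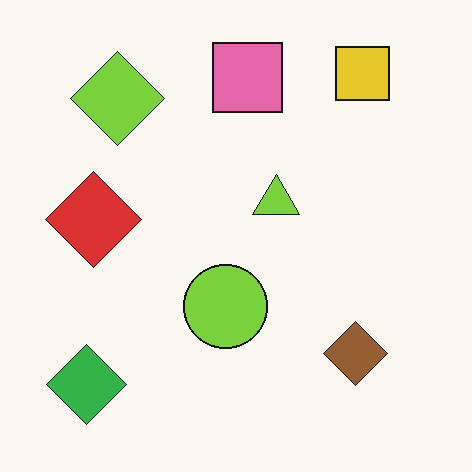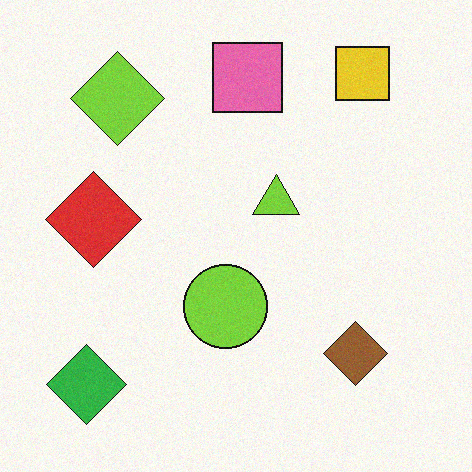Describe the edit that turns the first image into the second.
It was degraded with subtle gaussian noise.

Random speckle covers the whole image, including the flat background.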